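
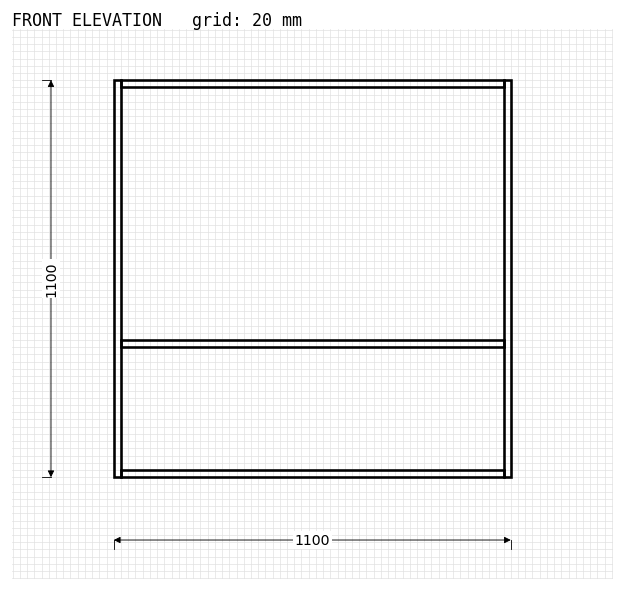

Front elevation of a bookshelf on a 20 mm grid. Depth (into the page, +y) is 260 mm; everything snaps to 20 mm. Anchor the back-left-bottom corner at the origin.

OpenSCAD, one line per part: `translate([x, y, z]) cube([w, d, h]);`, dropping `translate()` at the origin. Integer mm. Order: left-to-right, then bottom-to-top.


cube([20, 260, 1100]);
translate([20, 0, 0]) cube([1060, 260, 20]);
translate([20, 0, 360]) cube([1060, 260, 20]);
translate([20, 0, 1080]) cube([1060, 260, 20]);
translate([1080, 0, 0]) cube([20, 260, 1100]);


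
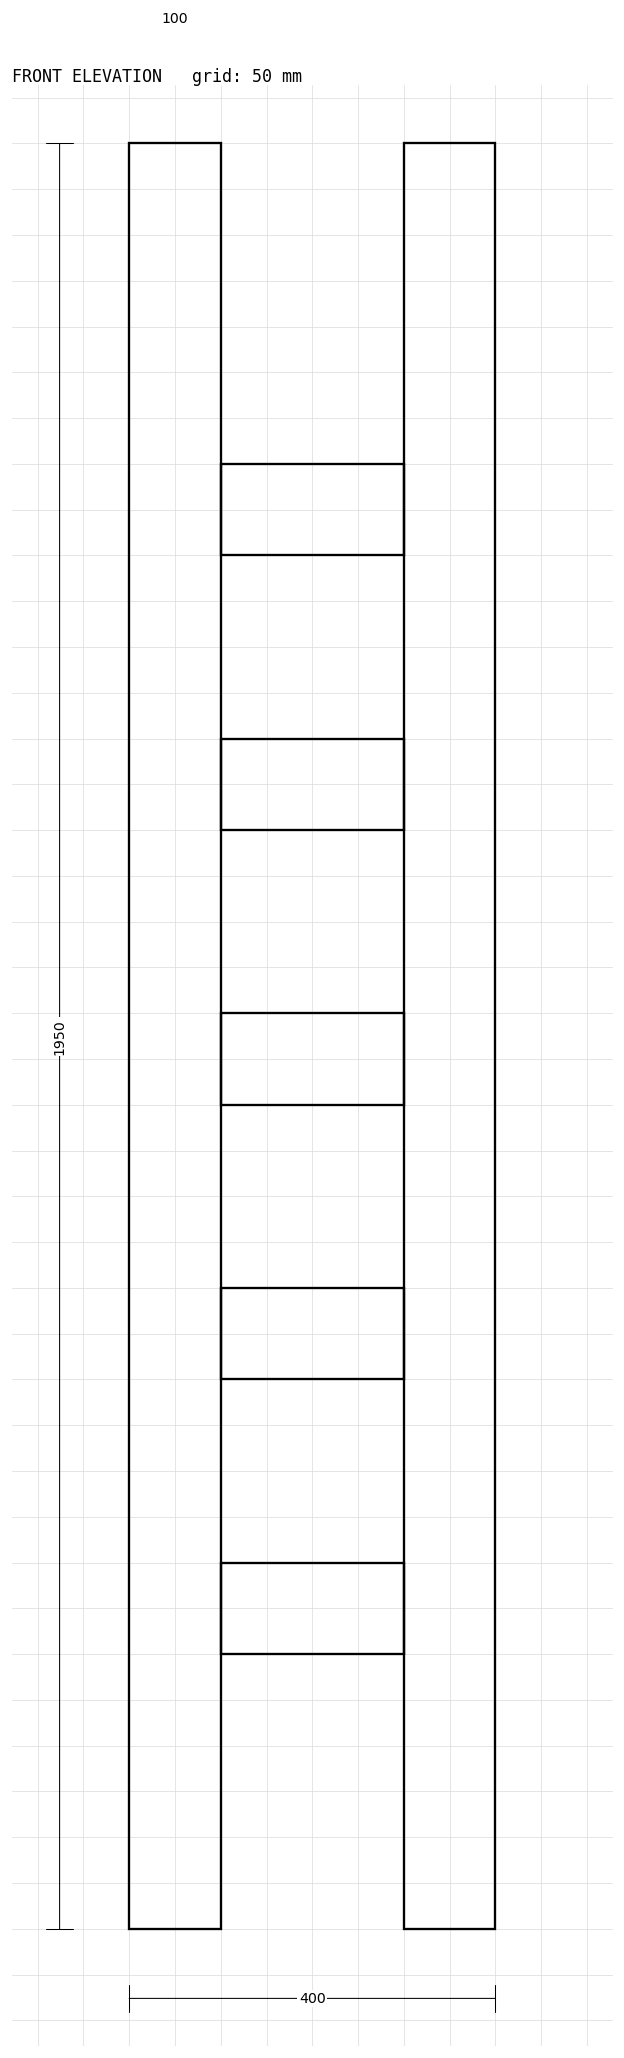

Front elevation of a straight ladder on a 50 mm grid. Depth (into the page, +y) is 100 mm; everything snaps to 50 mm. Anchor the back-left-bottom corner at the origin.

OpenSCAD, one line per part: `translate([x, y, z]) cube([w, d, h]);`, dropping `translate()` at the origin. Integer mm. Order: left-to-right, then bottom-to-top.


cube([100, 100, 1950]);
translate([100, 0, 300]) cube([200, 100, 100]);
translate([100, 0, 600]) cube([200, 100, 100]);
translate([100, 0, 900]) cube([200, 100, 100]);
translate([100, 0, 1200]) cube([200, 100, 100]);
translate([100, 0, 1500]) cube([200, 100, 100]);
translate([300, 0, 0]) cube([100, 100, 1950]);


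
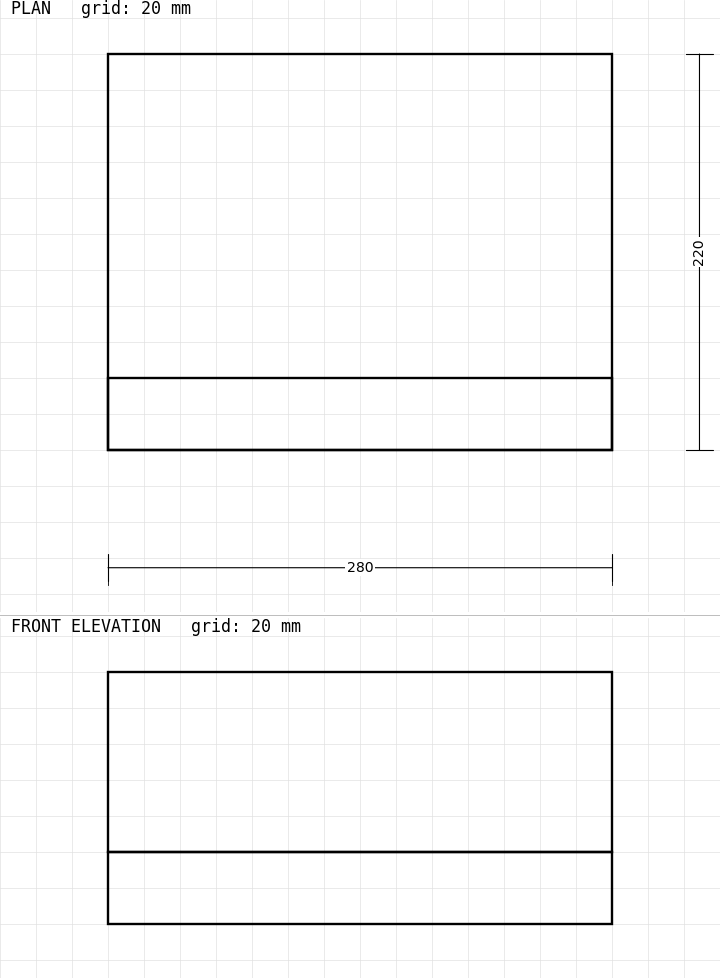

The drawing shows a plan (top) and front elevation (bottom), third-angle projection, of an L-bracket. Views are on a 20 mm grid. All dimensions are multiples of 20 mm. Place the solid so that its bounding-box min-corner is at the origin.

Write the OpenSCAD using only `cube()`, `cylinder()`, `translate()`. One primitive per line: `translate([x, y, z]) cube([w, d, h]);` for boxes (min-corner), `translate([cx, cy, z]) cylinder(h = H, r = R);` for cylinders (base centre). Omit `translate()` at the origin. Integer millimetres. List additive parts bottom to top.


cube([280, 220, 40]);
translate([0, 0, 40]) cube([280, 40, 100]);


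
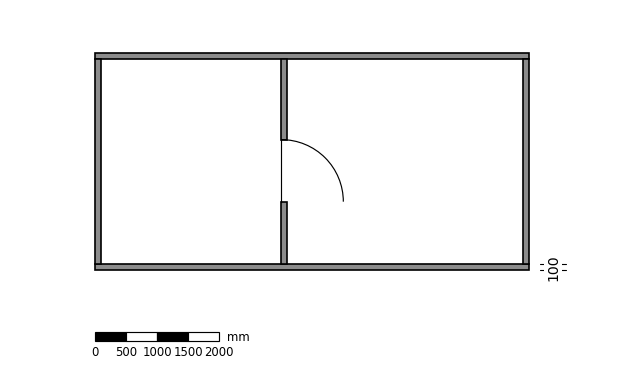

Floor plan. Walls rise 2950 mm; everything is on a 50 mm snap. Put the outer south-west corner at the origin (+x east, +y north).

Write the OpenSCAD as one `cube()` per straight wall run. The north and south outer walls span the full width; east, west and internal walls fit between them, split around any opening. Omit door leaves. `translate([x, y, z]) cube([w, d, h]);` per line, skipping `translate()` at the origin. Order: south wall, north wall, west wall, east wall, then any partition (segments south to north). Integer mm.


cube([7000, 100, 2950]);
translate([0, 3400, 0]) cube([7000, 100, 2950]);
translate([0, 100, 0]) cube([100, 3300, 2950]);
translate([6900, 100, 0]) cube([100, 3300, 2950]);
translate([3000, 100, 0]) cube([100, 1000, 2950]);
translate([3000, 2100, 0]) cube([100, 1300, 2950]);


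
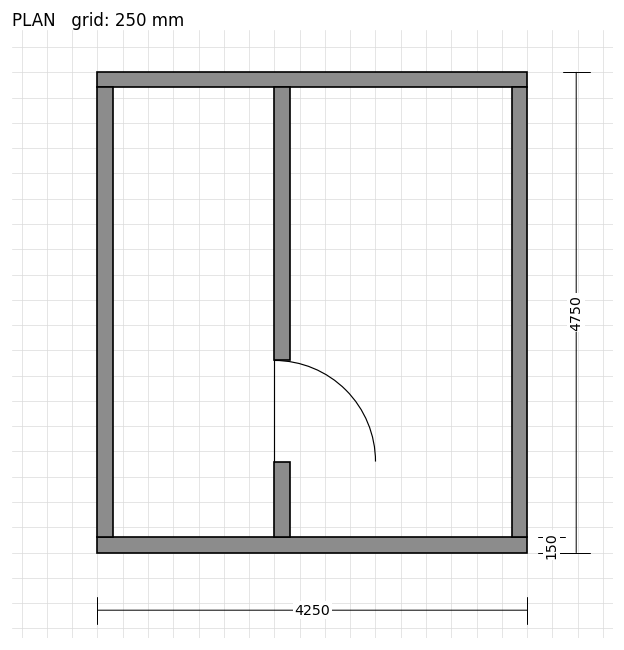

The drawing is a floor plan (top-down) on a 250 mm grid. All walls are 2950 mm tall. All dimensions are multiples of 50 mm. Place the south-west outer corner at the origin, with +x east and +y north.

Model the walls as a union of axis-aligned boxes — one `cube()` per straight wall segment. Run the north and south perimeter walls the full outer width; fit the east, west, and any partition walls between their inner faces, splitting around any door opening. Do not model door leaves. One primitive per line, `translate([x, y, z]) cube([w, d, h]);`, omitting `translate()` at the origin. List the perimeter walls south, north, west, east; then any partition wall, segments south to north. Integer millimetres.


cube([4250, 150, 2950]);
translate([0, 4600, 0]) cube([4250, 150, 2950]);
translate([0, 150, 0]) cube([150, 4450, 2950]);
translate([4100, 150, 0]) cube([150, 4450, 2950]);
translate([1750, 150, 0]) cube([150, 750, 2950]);
translate([1750, 1900, 0]) cube([150, 2700, 2950]);


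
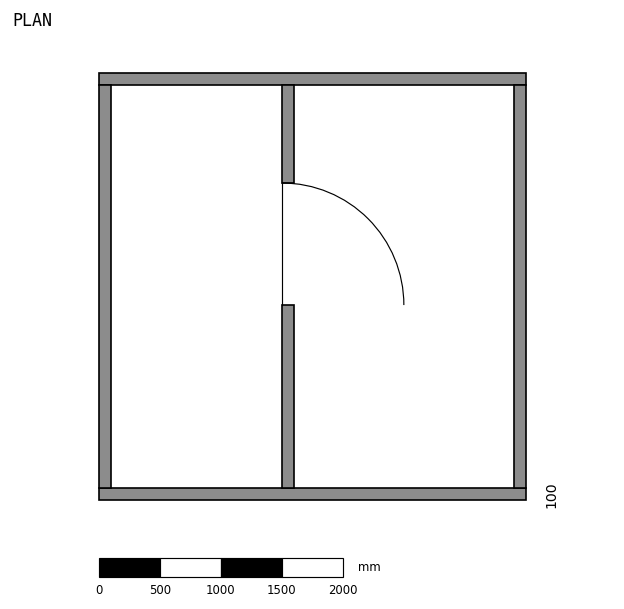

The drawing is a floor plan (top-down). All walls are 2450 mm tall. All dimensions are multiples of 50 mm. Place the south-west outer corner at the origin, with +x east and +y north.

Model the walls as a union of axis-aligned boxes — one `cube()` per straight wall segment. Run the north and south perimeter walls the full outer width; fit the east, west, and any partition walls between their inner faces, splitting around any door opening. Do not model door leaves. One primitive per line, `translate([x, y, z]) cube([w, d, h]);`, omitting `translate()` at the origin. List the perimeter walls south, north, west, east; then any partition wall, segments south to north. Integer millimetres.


cube([3500, 100, 2450]);
translate([0, 3400, 0]) cube([3500, 100, 2450]);
translate([0, 100, 0]) cube([100, 3300, 2450]);
translate([3400, 100, 0]) cube([100, 3300, 2450]);
translate([1500, 100, 0]) cube([100, 1500, 2450]);
translate([1500, 2600, 0]) cube([100, 800, 2450]);


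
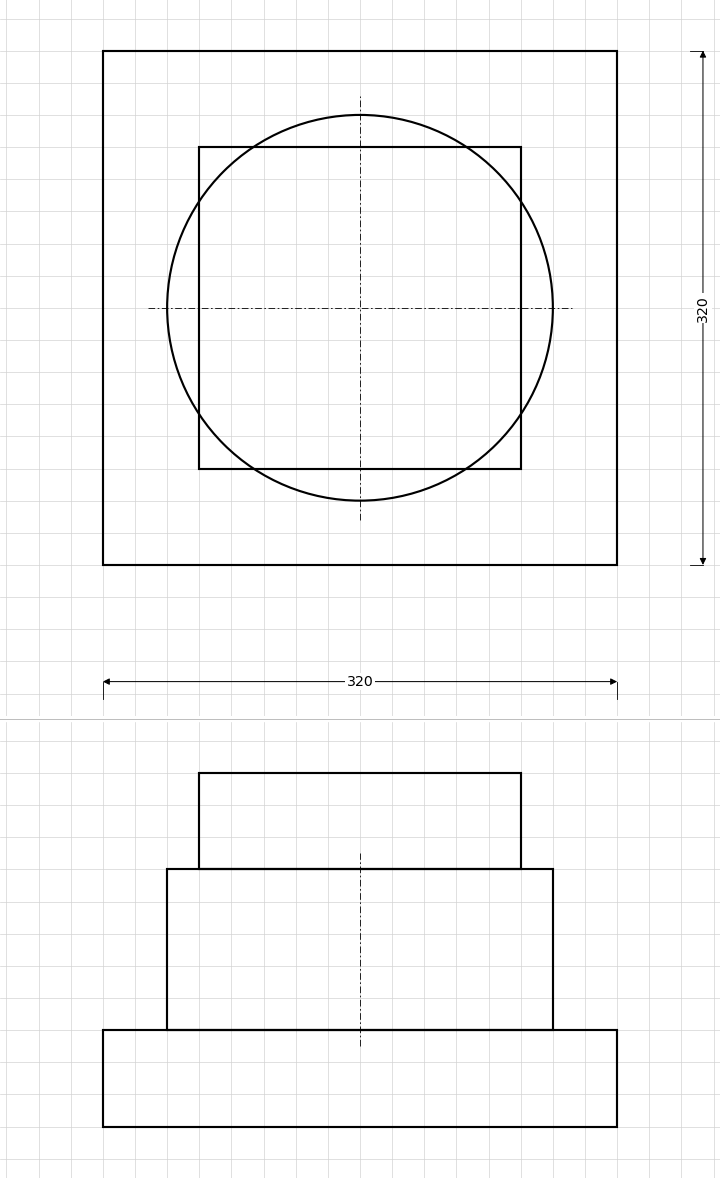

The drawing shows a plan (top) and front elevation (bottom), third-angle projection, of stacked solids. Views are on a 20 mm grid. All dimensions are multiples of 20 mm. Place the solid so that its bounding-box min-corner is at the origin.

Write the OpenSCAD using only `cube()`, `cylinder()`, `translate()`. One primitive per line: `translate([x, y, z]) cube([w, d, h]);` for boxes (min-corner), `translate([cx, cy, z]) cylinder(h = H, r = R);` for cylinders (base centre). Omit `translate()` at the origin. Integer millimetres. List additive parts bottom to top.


cube([320, 320, 60]);
translate([160, 160, 60]) cylinder(h = 100, r = 120);
translate([60, 60, 160]) cube([200, 200, 60]);


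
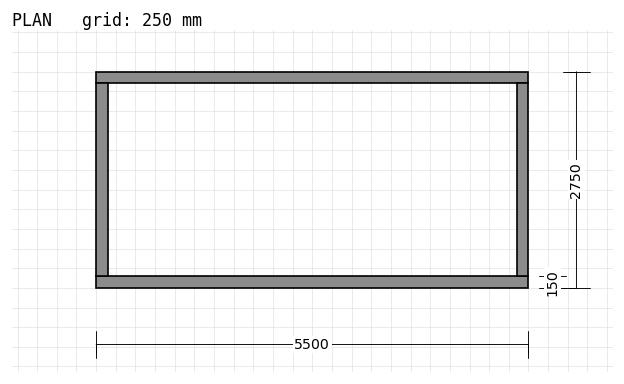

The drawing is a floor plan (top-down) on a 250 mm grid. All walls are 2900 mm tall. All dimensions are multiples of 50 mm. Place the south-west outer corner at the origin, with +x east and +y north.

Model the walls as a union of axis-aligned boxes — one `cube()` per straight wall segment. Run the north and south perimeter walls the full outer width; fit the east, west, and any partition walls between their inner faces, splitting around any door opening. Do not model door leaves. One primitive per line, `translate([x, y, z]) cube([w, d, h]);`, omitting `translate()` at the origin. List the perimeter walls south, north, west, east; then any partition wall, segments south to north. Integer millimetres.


cube([5500, 150, 2900]);
translate([0, 2600, 0]) cube([5500, 150, 2900]);
translate([0, 150, 0]) cube([150, 2450, 2900]);
translate([5350, 150, 0]) cube([150, 2450, 2900]);


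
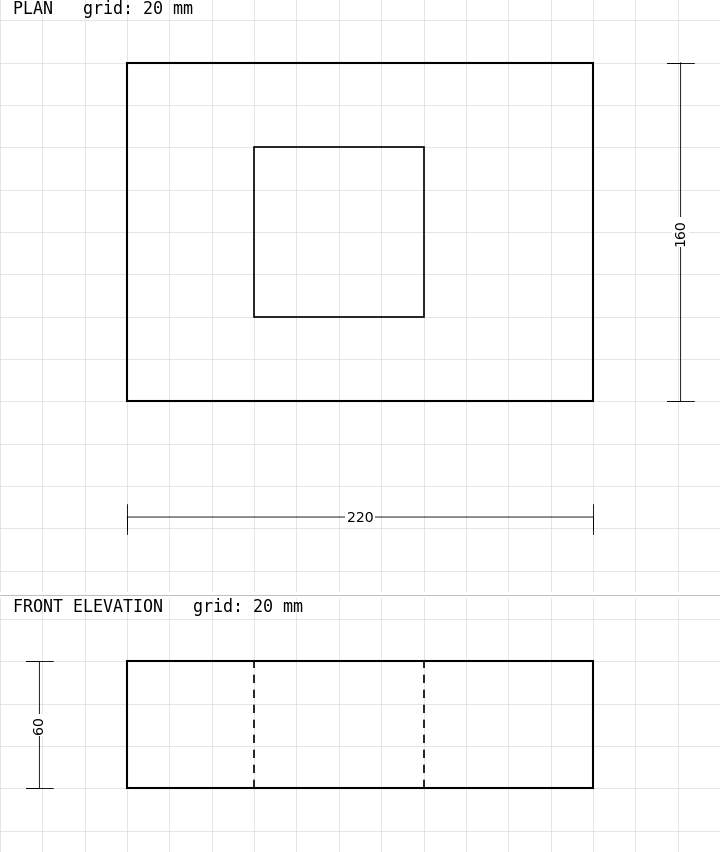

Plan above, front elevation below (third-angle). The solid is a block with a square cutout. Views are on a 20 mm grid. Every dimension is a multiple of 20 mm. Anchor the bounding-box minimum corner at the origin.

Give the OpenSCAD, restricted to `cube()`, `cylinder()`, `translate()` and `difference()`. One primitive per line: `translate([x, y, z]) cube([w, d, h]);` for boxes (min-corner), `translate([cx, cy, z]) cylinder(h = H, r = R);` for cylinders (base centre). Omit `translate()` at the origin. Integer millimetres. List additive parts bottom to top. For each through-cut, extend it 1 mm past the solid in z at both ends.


difference() {
  cube([220, 160, 60]);
  translate([60, 40, -1]) cube([80, 80, 62]);
}


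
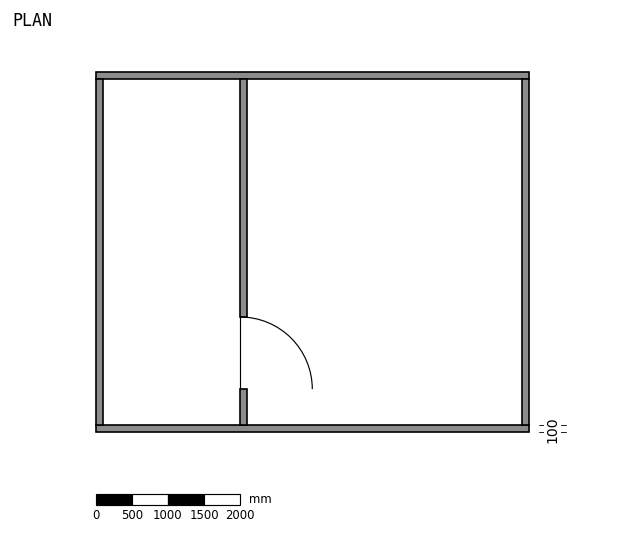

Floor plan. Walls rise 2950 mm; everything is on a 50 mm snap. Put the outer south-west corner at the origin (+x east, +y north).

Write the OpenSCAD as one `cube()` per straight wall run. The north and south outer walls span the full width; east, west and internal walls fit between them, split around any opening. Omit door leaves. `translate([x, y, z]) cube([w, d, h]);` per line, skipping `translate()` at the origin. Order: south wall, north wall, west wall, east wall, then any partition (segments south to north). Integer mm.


cube([6000, 100, 2950]);
translate([0, 4900, 0]) cube([6000, 100, 2950]);
translate([0, 100, 0]) cube([100, 4800, 2950]);
translate([5900, 100, 0]) cube([100, 4800, 2950]);
translate([2000, 100, 0]) cube([100, 500, 2950]);
translate([2000, 1600, 0]) cube([100, 3300, 2950]);


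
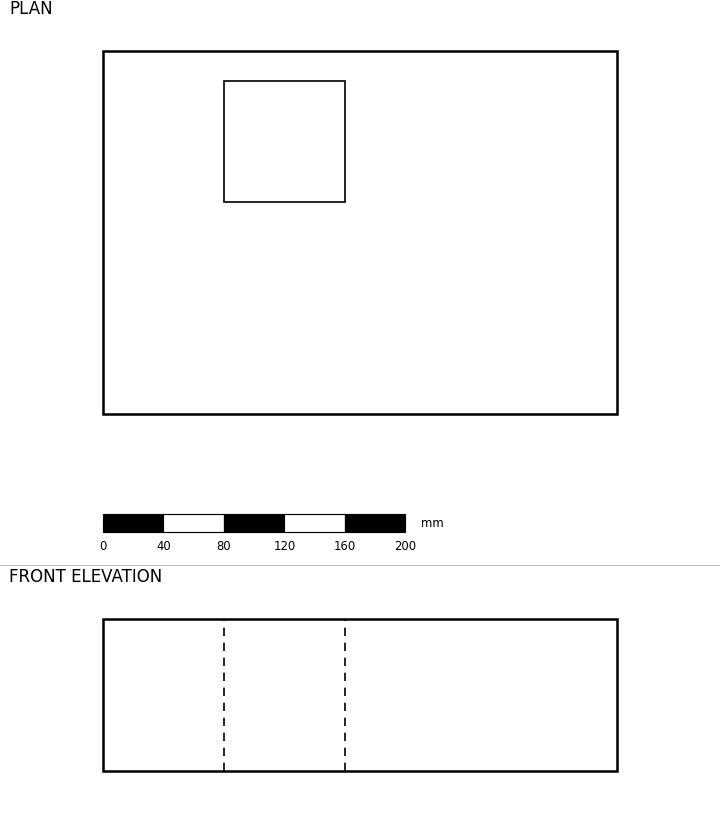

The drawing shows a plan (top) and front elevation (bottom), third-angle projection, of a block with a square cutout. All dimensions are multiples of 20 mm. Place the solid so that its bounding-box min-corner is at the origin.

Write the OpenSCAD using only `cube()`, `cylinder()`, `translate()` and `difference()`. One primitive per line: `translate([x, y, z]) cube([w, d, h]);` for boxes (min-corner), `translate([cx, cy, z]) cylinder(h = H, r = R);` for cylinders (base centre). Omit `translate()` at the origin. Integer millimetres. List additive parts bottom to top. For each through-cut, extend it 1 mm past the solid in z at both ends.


difference() {
  cube([340, 240, 100]);
  translate([80, 140, -1]) cube([80, 80, 102]);
}


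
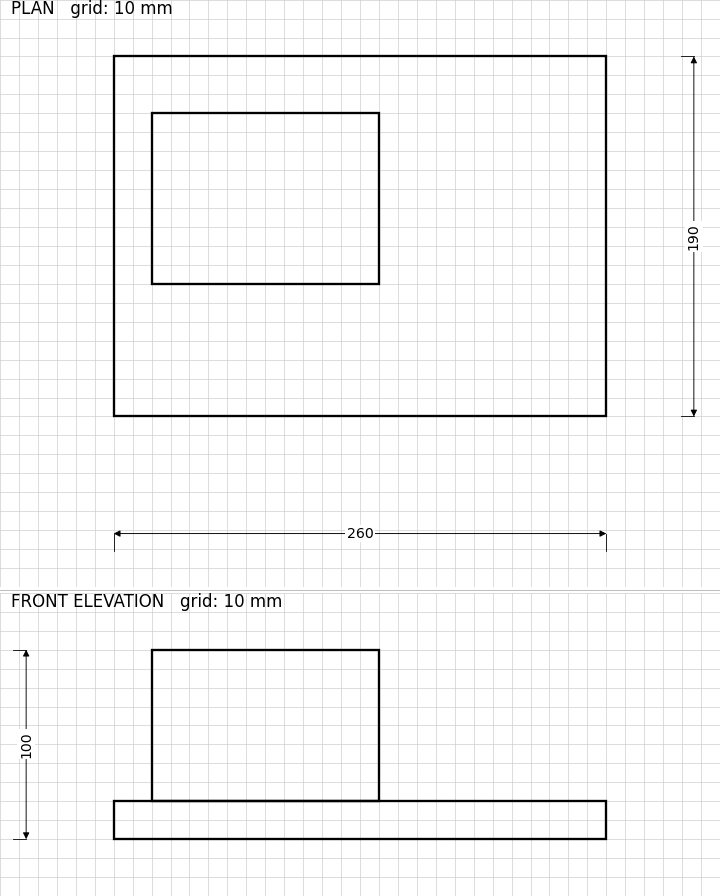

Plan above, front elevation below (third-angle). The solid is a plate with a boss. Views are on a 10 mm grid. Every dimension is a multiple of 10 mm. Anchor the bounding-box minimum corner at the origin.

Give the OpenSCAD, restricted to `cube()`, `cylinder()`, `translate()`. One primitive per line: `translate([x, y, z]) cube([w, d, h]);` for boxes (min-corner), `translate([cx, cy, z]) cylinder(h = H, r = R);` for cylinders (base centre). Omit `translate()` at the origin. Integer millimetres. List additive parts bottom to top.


cube([260, 190, 20]);
translate([20, 70, 20]) cube([120, 90, 80]);


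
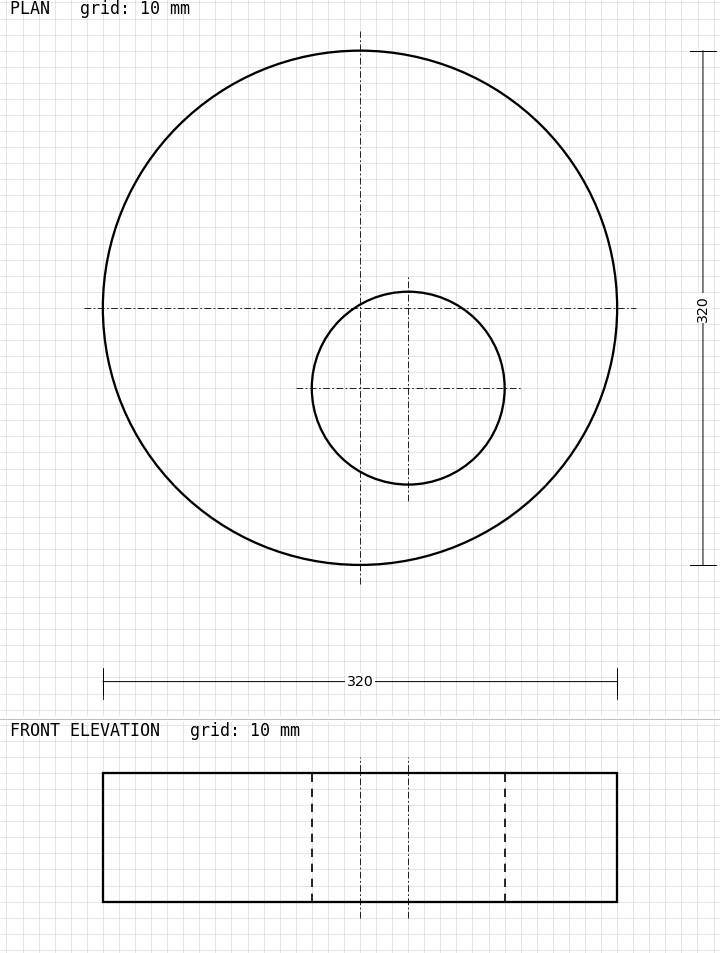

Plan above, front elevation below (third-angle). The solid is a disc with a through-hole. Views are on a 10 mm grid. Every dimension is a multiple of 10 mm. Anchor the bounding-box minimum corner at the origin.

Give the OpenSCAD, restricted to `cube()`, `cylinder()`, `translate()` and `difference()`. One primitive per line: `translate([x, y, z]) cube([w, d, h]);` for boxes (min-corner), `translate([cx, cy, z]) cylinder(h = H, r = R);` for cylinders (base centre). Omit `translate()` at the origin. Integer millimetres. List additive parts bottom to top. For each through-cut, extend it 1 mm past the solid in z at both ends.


difference() {
  translate([160, 160, 0]) cylinder(h = 80, r = 160);
  translate([190, 110, -1]) cylinder(h = 82, r = 60);
}


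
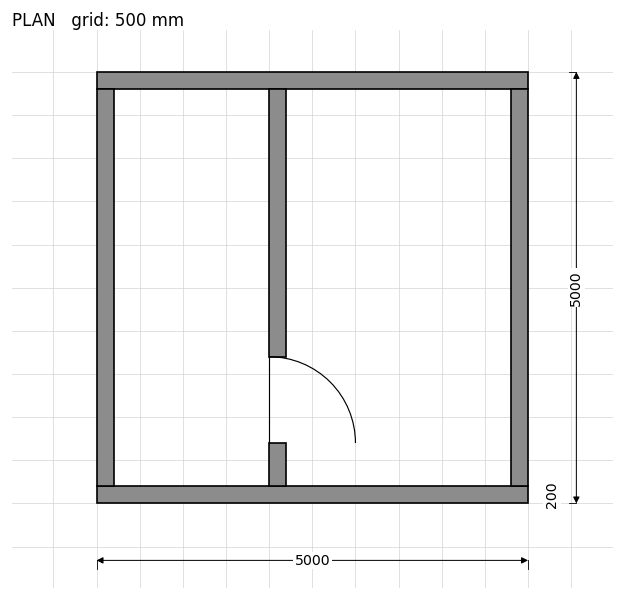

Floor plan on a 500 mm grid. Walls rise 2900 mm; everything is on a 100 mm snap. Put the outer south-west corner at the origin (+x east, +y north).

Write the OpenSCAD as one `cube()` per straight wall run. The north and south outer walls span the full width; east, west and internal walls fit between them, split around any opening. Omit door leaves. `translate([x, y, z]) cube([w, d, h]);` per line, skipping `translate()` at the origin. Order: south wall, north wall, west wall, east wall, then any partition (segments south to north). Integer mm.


cube([5000, 200, 2900]);
translate([0, 4800, 0]) cube([5000, 200, 2900]);
translate([0, 200, 0]) cube([200, 4600, 2900]);
translate([4800, 200, 0]) cube([200, 4600, 2900]);
translate([2000, 200, 0]) cube([200, 500, 2900]);
translate([2000, 1700, 0]) cube([200, 3100, 2900]);


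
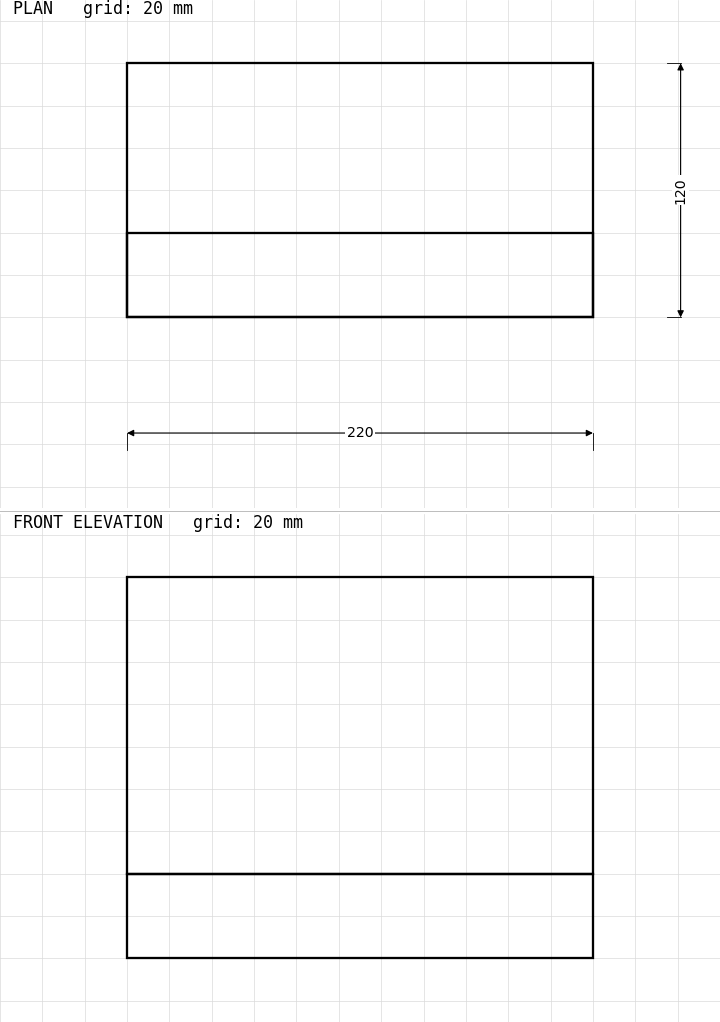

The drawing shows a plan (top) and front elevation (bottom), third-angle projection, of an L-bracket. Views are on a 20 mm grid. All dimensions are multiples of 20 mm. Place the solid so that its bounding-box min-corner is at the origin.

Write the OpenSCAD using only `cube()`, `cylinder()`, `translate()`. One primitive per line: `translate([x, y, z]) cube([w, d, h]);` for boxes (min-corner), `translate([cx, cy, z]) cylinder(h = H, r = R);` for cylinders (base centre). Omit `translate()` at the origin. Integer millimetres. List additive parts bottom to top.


cube([220, 120, 40]);
translate([0, 0, 40]) cube([220, 40, 140]);


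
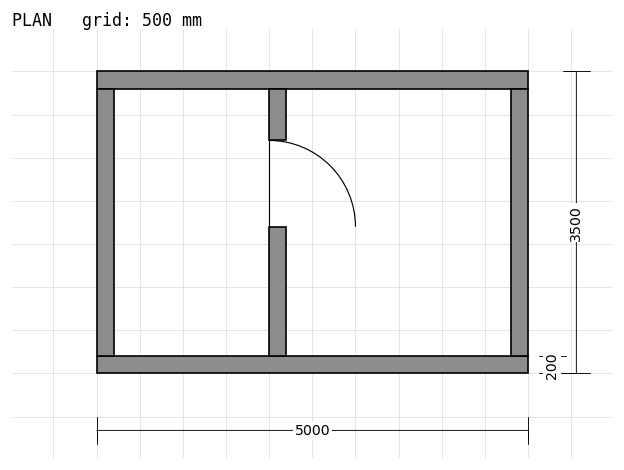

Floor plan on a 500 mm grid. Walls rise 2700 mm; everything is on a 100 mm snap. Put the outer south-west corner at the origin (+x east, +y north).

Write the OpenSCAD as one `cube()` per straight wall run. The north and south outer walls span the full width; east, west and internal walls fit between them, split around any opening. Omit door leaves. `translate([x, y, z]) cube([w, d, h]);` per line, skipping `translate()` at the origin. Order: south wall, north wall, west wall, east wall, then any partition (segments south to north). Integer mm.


cube([5000, 200, 2700]);
translate([0, 3300, 0]) cube([5000, 200, 2700]);
translate([0, 200, 0]) cube([200, 3100, 2700]);
translate([4800, 200, 0]) cube([200, 3100, 2700]);
translate([2000, 200, 0]) cube([200, 1500, 2700]);
translate([2000, 2700, 0]) cube([200, 600, 2700]);


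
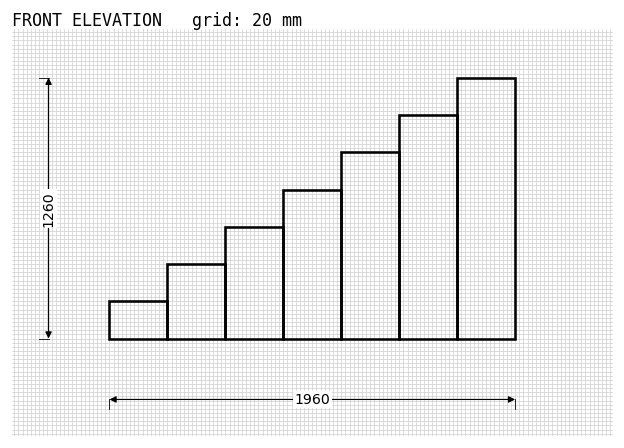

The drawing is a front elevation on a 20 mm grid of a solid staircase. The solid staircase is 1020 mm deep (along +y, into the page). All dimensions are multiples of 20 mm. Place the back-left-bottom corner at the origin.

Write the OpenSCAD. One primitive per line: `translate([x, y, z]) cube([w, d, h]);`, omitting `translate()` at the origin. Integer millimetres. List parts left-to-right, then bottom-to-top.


cube([280, 1020, 180]);
translate([280, 0, 0]) cube([280, 1020, 360]);
translate([560, 0, 0]) cube([280, 1020, 540]);
translate([840, 0, 0]) cube([280, 1020, 720]);
translate([1120, 0, 0]) cube([280, 1020, 900]);
translate([1400, 0, 0]) cube([280, 1020, 1080]);
translate([1680, 0, 0]) cube([280, 1020, 1260]);


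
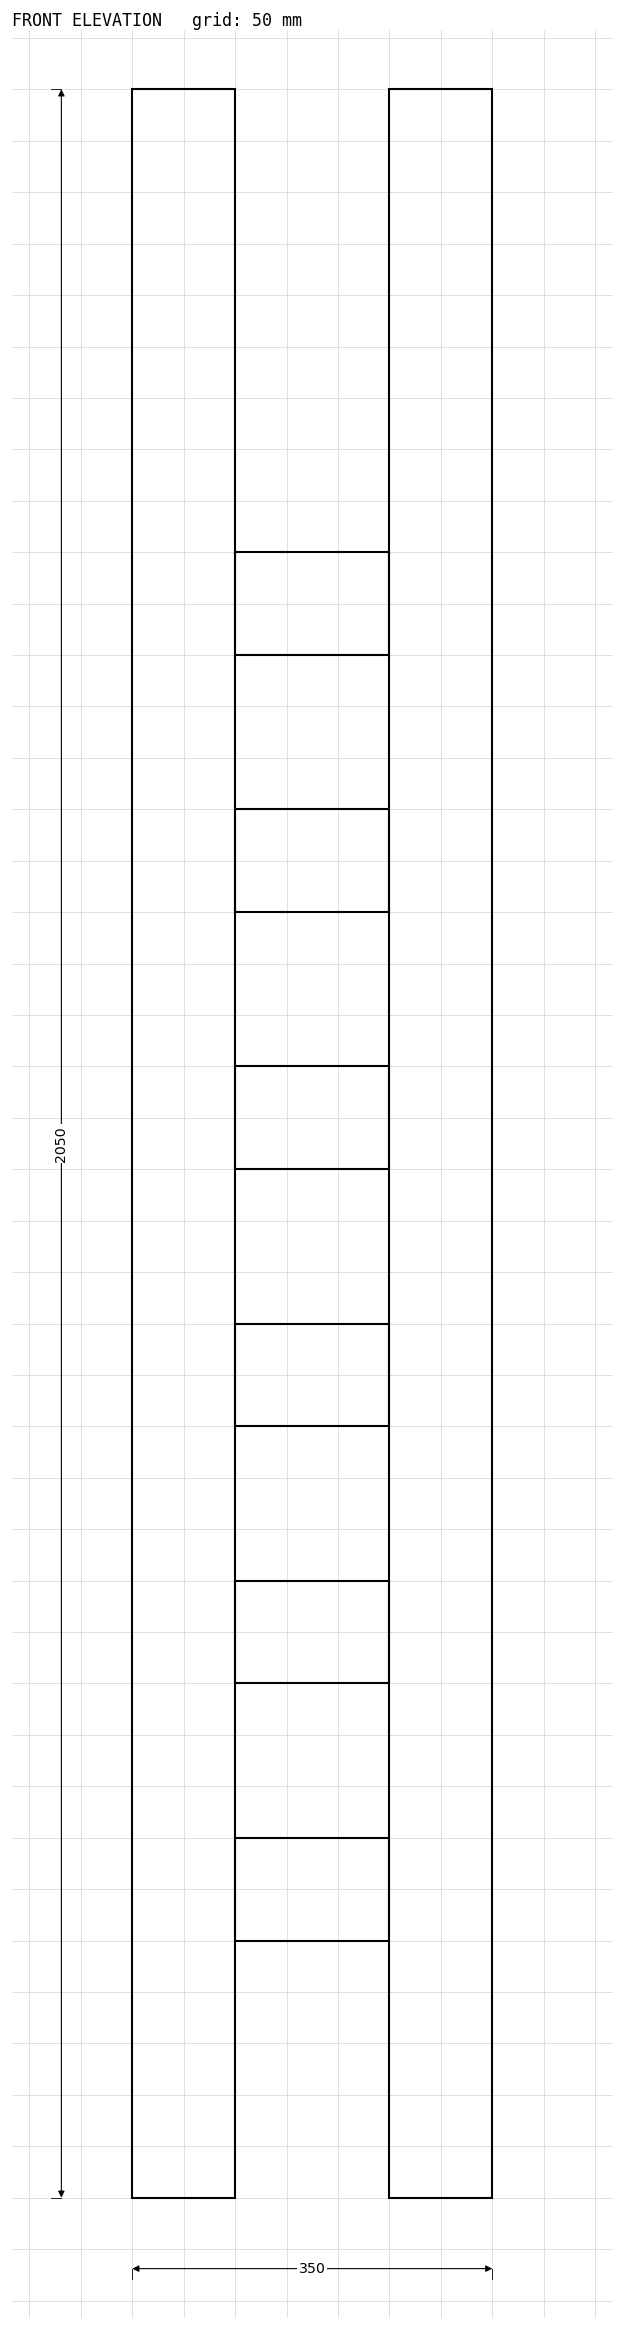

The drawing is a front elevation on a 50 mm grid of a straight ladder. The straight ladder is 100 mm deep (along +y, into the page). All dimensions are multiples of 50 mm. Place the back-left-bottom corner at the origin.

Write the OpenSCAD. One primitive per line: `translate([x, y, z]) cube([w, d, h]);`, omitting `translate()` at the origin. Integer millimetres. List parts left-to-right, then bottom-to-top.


cube([100, 100, 2050]);
translate([100, 0, 250]) cube([150, 100, 100]);
translate([100, 0, 500]) cube([150, 100, 100]);
translate([100, 0, 750]) cube([150, 100, 100]);
translate([100, 0, 1000]) cube([150, 100, 100]);
translate([100, 0, 1250]) cube([150, 100, 100]);
translate([100, 0, 1500]) cube([150, 100, 100]);
translate([250, 0, 0]) cube([100, 100, 2050]);


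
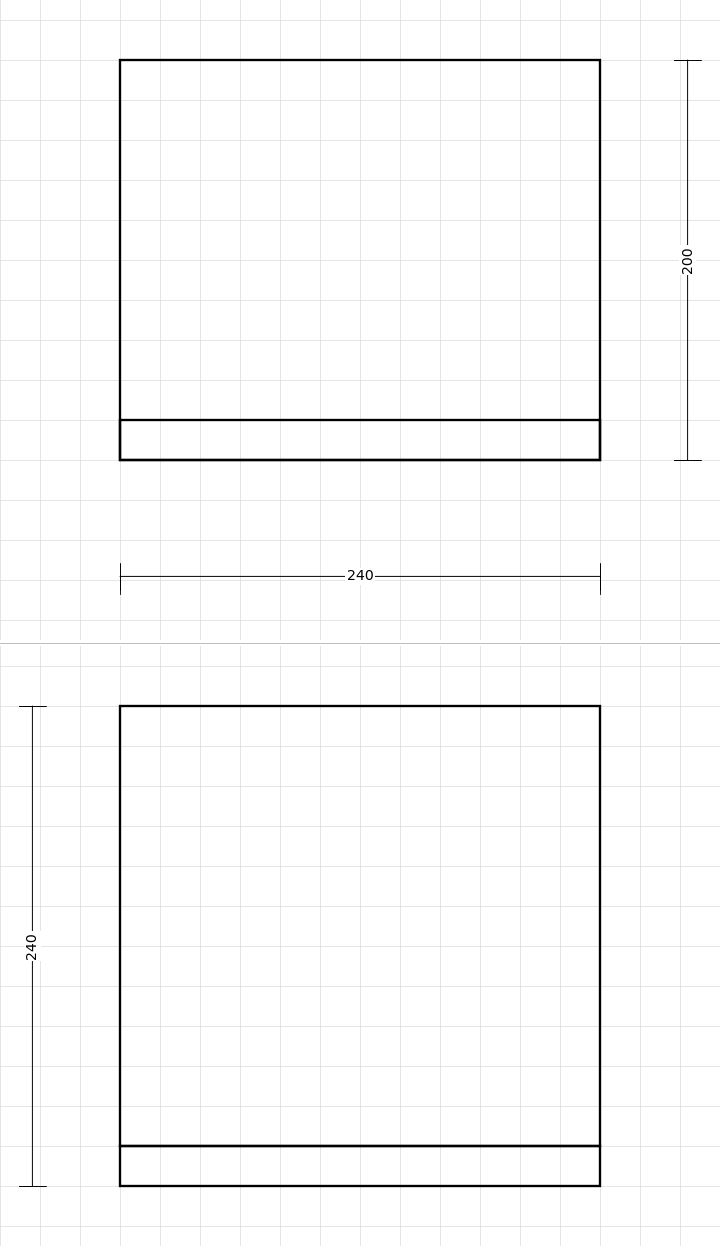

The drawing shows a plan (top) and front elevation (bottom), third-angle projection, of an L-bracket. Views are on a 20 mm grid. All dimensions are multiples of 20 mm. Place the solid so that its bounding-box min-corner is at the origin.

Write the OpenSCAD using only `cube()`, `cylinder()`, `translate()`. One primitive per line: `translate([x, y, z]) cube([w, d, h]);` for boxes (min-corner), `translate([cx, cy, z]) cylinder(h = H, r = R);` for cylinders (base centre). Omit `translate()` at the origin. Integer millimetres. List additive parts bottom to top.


cube([240, 200, 20]);
translate([0, 0, 20]) cube([240, 20, 220]);


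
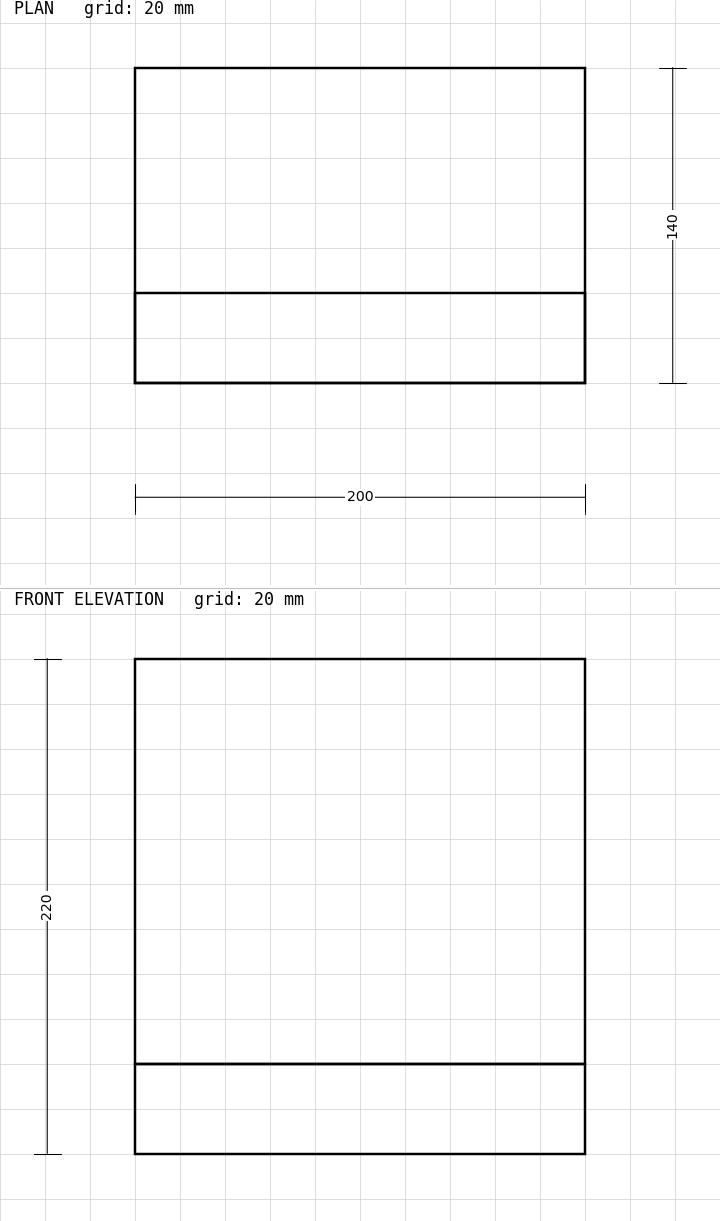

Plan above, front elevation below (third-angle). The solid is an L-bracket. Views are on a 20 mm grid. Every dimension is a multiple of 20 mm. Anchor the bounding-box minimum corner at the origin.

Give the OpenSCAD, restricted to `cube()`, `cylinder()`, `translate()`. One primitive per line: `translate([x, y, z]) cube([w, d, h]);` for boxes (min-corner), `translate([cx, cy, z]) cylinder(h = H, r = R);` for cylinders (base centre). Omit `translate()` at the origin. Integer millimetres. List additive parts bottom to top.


cube([200, 140, 40]);
translate([0, 0, 40]) cube([200, 40, 180]);


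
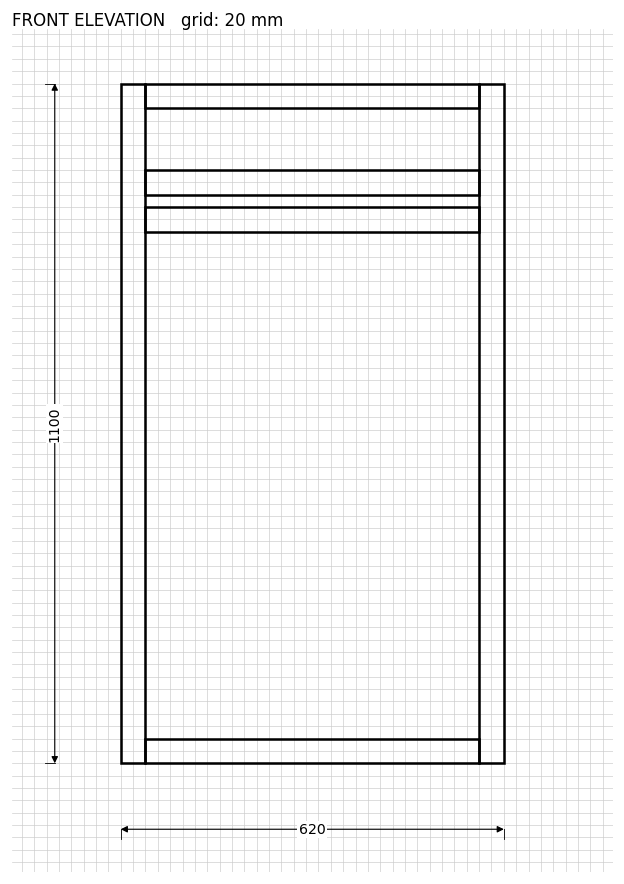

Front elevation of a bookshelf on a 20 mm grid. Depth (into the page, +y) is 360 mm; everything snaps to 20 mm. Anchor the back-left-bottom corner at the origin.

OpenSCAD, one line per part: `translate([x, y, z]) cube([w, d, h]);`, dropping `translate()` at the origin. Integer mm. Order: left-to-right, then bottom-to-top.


cube([40, 360, 1100]);
translate([40, 0, 0]) cube([540, 360, 40]);
translate([40, 0, 860]) cube([540, 360, 40]);
translate([40, 0, 920]) cube([540, 360, 40]);
translate([40, 0, 1060]) cube([540, 360, 40]);
translate([580, 0, 0]) cube([40, 360, 1100]);


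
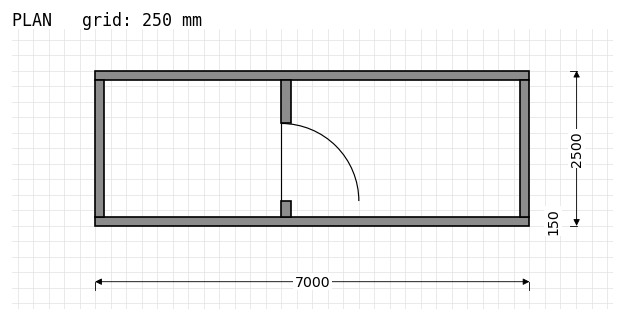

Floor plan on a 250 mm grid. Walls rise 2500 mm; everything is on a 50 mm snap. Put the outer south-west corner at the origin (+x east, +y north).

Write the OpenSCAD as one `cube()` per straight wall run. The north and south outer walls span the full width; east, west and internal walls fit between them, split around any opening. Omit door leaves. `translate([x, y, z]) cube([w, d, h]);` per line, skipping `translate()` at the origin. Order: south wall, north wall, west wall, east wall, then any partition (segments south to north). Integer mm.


cube([7000, 150, 2500]);
translate([0, 2350, 0]) cube([7000, 150, 2500]);
translate([0, 150, 0]) cube([150, 2200, 2500]);
translate([6850, 150, 0]) cube([150, 2200, 2500]);
translate([3000, 150, 0]) cube([150, 250, 2500]);
translate([3000, 1650, 0]) cube([150, 700, 2500]);


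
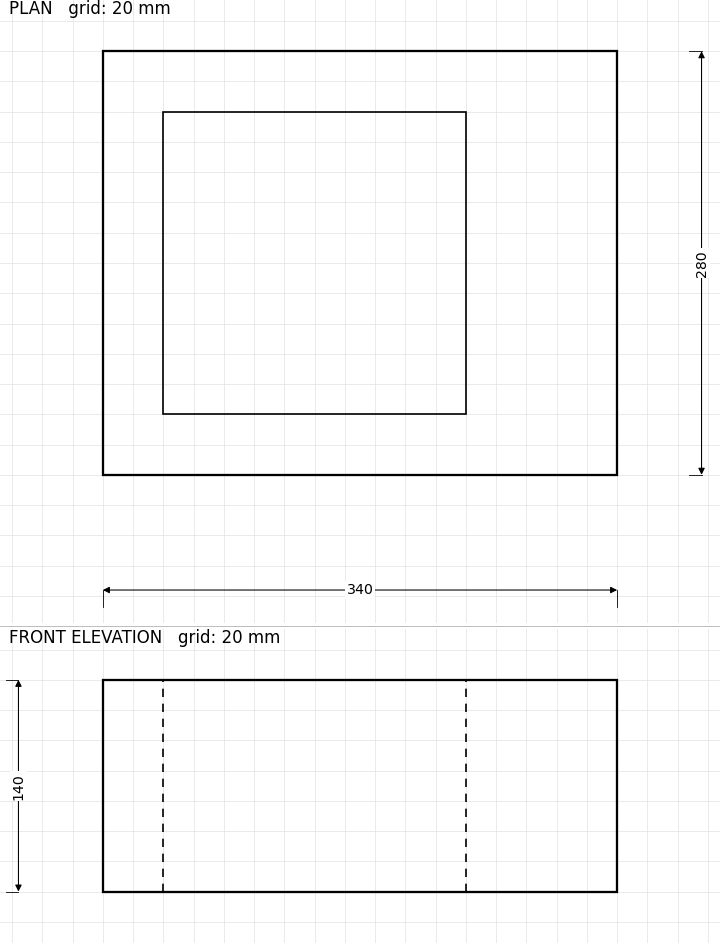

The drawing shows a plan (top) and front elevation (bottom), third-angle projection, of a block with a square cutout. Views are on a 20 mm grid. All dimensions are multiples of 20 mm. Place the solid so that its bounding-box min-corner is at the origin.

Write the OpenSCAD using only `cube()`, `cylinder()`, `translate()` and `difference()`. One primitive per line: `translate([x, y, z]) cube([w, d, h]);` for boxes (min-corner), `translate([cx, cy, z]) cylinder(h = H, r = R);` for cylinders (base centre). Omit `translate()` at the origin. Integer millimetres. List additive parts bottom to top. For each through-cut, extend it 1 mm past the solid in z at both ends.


difference() {
  cube([340, 280, 140]);
  translate([40, 40, -1]) cube([200, 200, 142]);
}


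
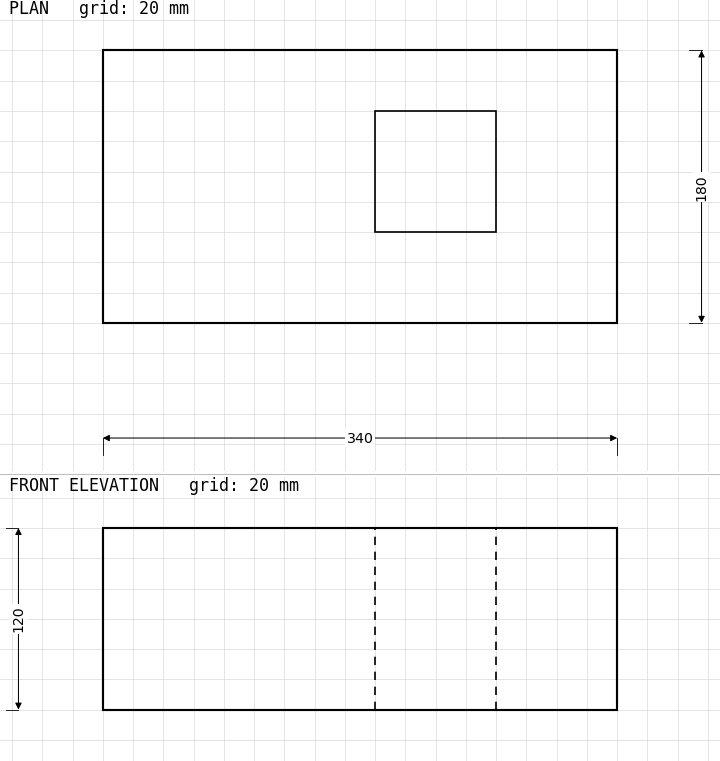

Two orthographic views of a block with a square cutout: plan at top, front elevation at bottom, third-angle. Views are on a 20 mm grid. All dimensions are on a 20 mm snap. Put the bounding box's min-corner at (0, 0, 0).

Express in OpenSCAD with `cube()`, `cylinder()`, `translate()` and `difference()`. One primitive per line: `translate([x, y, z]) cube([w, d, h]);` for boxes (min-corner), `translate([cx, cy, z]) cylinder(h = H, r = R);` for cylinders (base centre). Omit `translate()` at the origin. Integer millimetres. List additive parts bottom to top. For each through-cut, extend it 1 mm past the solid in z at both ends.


difference() {
  cube([340, 180, 120]);
  translate([180, 60, -1]) cube([80, 80, 122]);
}


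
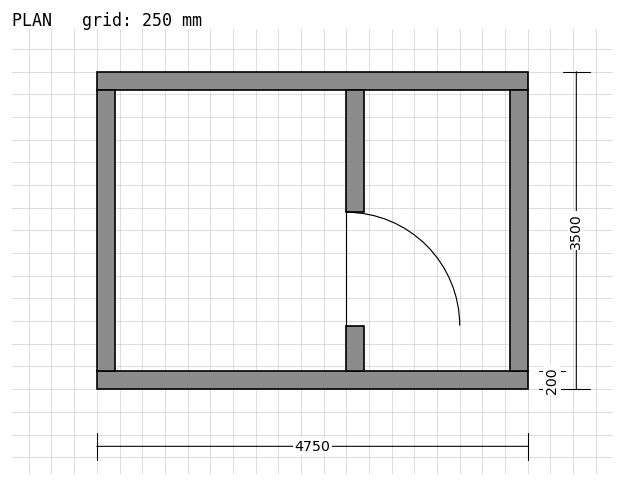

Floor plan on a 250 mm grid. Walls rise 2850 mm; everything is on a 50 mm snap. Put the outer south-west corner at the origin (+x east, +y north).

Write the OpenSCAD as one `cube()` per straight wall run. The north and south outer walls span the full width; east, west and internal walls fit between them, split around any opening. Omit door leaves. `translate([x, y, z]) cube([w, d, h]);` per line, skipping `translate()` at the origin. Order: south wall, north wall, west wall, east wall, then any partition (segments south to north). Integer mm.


cube([4750, 200, 2850]);
translate([0, 3300, 0]) cube([4750, 200, 2850]);
translate([0, 200, 0]) cube([200, 3100, 2850]);
translate([4550, 200, 0]) cube([200, 3100, 2850]);
translate([2750, 200, 0]) cube([200, 500, 2850]);
translate([2750, 1950, 0]) cube([200, 1350, 2850]);


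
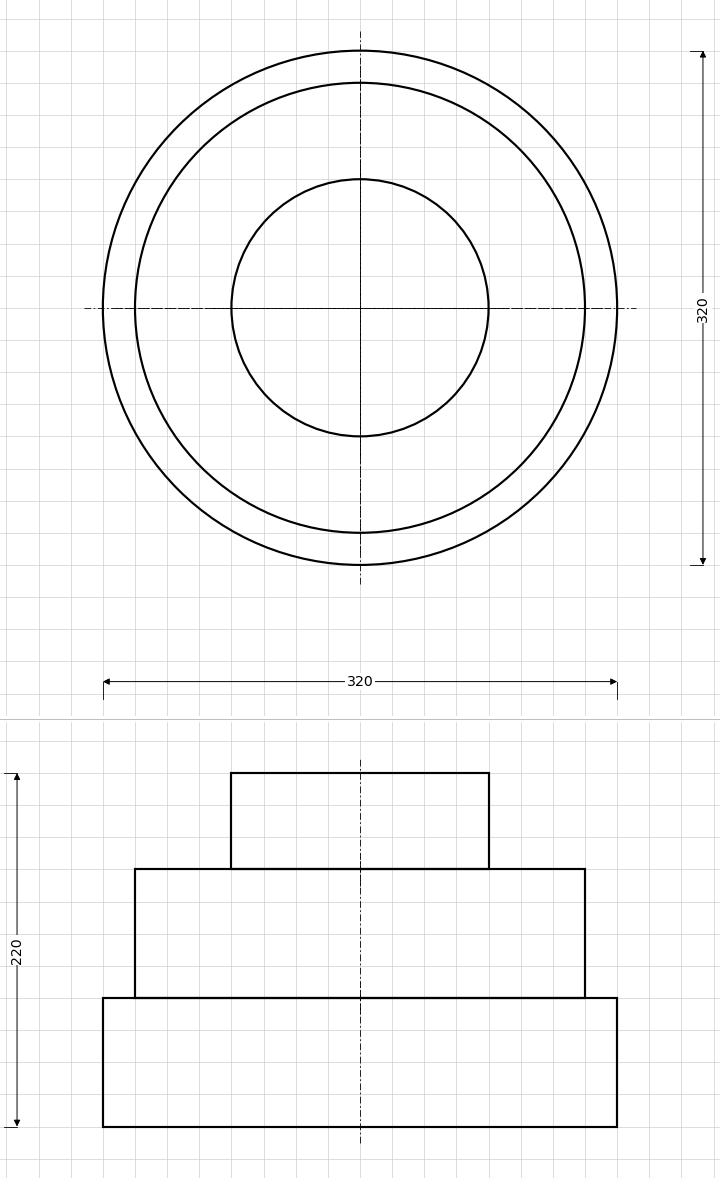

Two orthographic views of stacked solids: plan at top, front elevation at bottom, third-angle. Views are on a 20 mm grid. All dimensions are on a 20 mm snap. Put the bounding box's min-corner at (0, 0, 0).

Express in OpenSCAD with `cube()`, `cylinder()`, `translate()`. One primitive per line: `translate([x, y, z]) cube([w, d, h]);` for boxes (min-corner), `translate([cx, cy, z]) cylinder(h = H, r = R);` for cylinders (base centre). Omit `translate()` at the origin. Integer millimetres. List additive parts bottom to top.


translate([160, 160, 0]) cylinder(h = 80, r = 160);
translate([160, 160, 80]) cylinder(h = 80, r = 140);
translate([160, 160, 160]) cylinder(h = 60, r = 80);


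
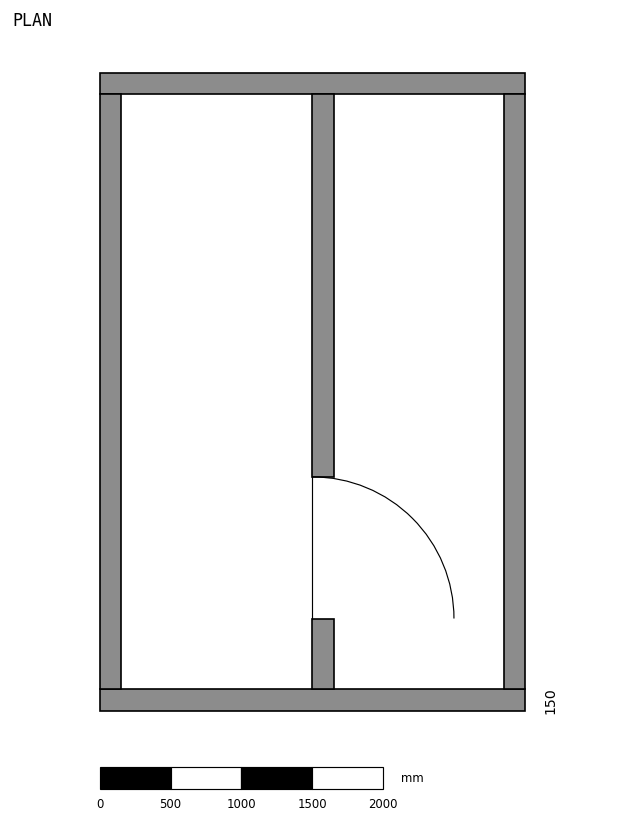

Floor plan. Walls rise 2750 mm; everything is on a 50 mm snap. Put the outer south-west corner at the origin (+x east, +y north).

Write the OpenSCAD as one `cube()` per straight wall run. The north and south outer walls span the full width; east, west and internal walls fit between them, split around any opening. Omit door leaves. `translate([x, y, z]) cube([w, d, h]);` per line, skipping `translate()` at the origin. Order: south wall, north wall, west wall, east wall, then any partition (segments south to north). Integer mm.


cube([3000, 150, 2750]);
translate([0, 4350, 0]) cube([3000, 150, 2750]);
translate([0, 150, 0]) cube([150, 4200, 2750]);
translate([2850, 150, 0]) cube([150, 4200, 2750]);
translate([1500, 150, 0]) cube([150, 500, 2750]);
translate([1500, 1650, 0]) cube([150, 2700, 2750]);


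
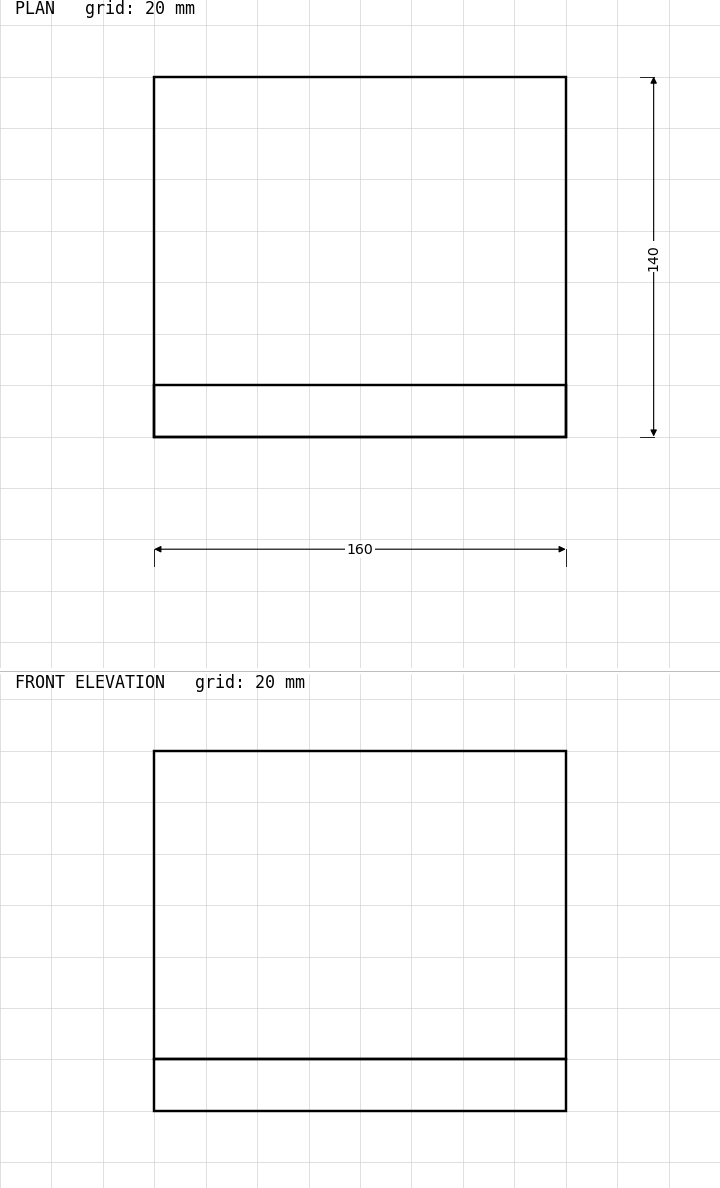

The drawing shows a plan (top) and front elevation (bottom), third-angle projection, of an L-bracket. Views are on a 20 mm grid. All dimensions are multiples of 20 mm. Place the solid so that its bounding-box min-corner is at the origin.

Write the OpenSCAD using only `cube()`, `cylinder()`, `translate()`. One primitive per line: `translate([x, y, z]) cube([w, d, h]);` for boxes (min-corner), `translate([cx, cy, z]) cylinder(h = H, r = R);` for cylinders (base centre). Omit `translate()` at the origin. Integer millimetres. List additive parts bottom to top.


cube([160, 140, 20]);
translate([0, 0, 20]) cube([160, 20, 120]);


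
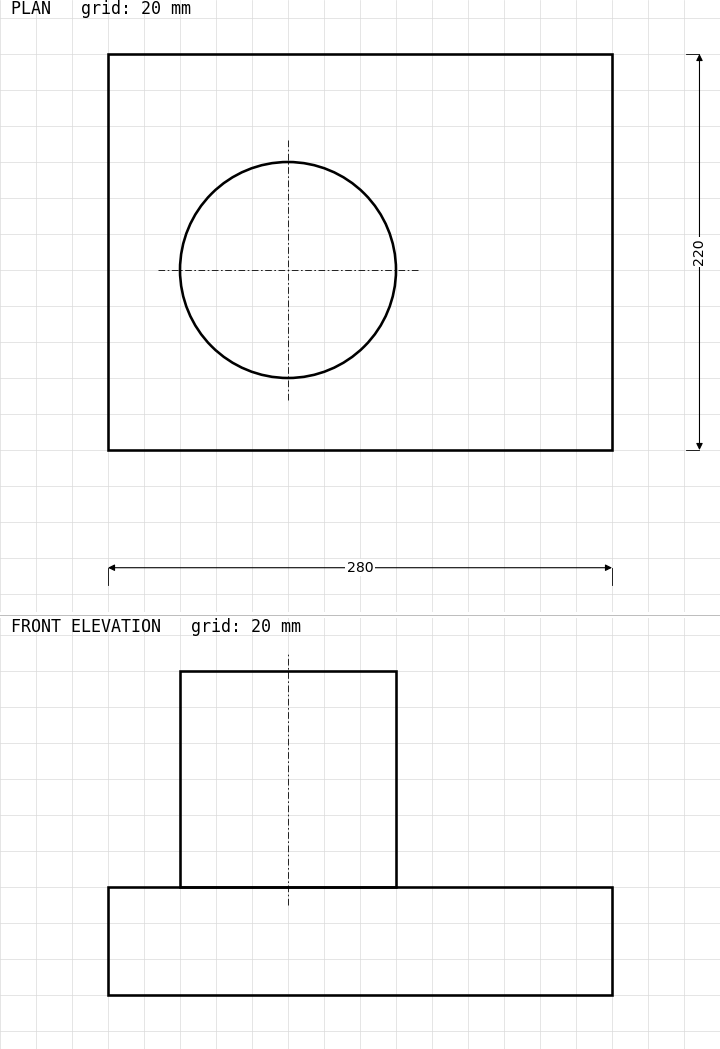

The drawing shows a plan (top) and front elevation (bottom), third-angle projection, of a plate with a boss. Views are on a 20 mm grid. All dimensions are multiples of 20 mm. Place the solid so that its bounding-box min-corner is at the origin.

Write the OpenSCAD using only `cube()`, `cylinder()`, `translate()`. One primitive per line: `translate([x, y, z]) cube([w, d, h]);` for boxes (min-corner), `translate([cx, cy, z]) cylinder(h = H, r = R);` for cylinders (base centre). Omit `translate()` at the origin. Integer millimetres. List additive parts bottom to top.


cube([280, 220, 60]);
translate([100, 100, 60]) cylinder(h = 120, r = 60);


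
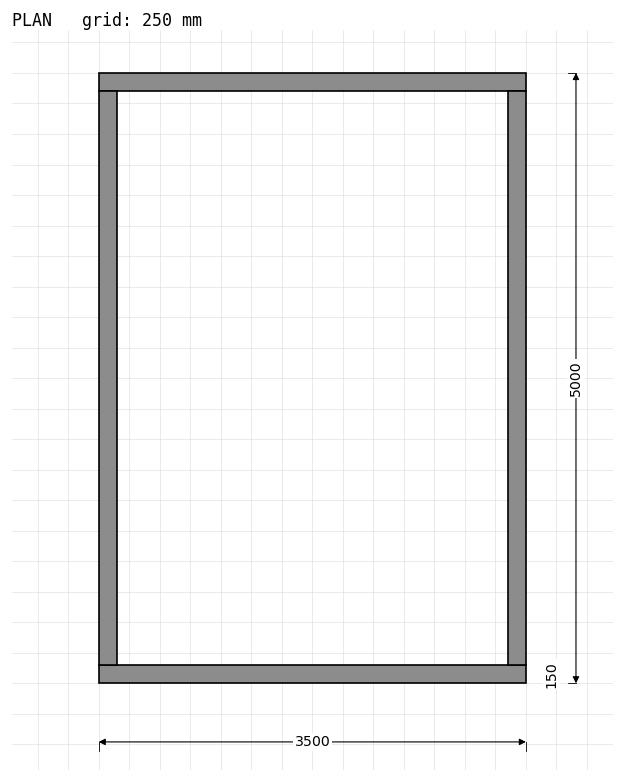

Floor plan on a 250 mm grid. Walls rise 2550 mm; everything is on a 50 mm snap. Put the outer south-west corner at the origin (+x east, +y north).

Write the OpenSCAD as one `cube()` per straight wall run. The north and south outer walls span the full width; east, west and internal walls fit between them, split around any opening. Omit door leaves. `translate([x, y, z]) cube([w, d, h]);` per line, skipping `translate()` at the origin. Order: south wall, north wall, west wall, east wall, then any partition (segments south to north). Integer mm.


cube([3500, 150, 2550]);
translate([0, 4850, 0]) cube([3500, 150, 2550]);
translate([0, 150, 0]) cube([150, 4700, 2550]);
translate([3350, 150, 0]) cube([150, 4700, 2550]);


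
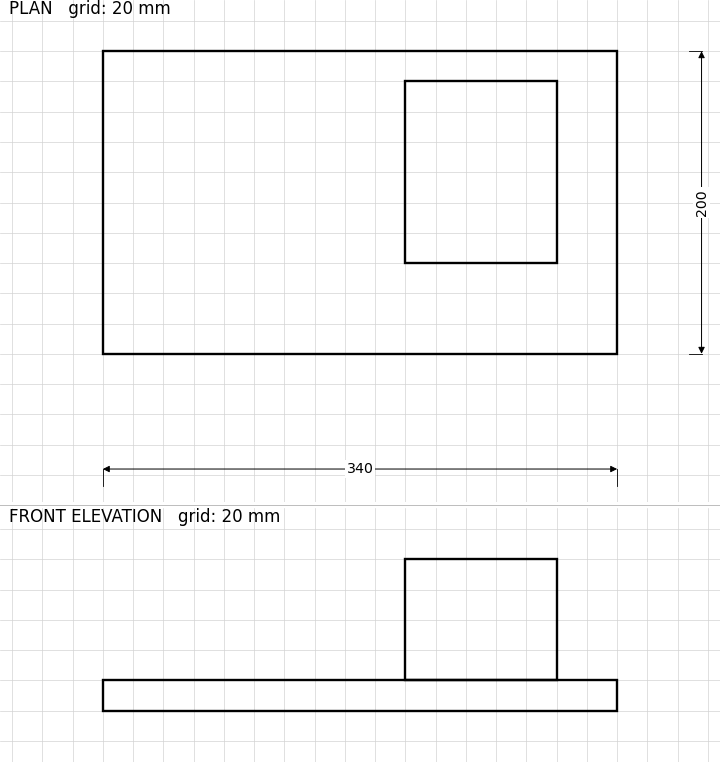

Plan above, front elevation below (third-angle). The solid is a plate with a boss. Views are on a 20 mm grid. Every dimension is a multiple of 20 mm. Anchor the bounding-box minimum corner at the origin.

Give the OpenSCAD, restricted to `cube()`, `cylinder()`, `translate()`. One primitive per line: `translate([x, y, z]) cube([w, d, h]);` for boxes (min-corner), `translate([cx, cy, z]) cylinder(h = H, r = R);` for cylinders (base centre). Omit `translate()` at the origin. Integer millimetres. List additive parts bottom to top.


cube([340, 200, 20]);
translate([200, 60, 20]) cube([100, 120, 80]);


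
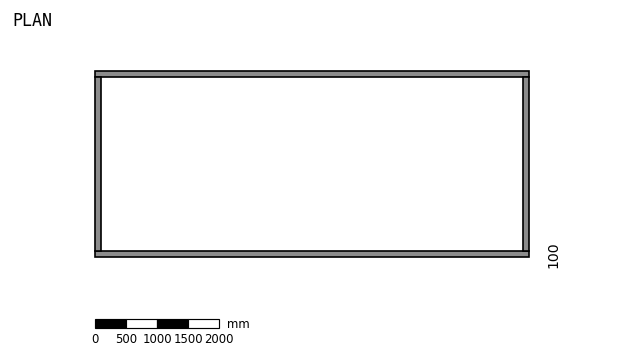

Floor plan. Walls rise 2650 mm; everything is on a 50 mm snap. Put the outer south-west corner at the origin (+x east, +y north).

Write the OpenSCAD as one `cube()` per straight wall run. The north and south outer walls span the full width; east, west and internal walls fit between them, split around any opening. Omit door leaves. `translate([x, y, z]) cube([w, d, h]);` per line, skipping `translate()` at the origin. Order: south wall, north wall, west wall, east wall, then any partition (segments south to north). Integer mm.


cube([7000, 100, 2650]);
translate([0, 2900, 0]) cube([7000, 100, 2650]);
translate([0, 100, 0]) cube([100, 2800, 2650]);
translate([6900, 100, 0]) cube([100, 2800, 2650]);


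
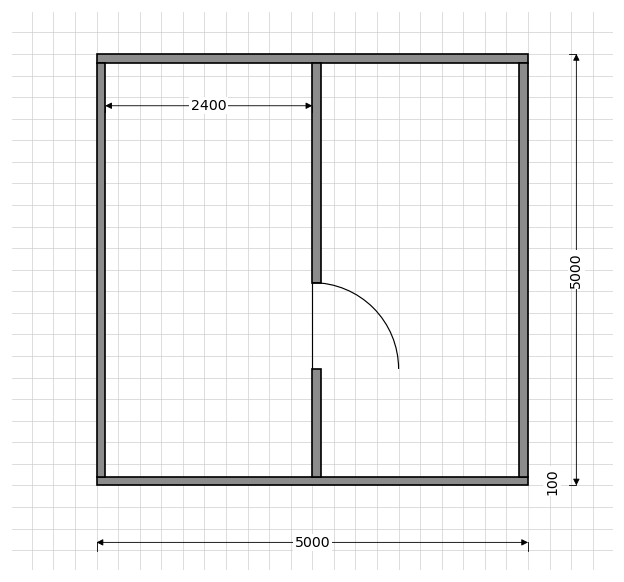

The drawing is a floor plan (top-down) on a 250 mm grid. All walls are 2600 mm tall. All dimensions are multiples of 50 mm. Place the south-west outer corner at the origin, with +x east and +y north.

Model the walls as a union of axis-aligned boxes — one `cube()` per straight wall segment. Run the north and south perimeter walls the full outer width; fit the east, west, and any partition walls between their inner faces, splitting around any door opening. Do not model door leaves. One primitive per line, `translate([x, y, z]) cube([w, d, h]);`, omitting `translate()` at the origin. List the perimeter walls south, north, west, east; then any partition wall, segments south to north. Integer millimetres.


cube([5000, 100, 2600]);
translate([0, 4900, 0]) cube([5000, 100, 2600]);
translate([0, 100, 0]) cube([100, 4800, 2600]);
translate([4900, 100, 0]) cube([100, 4800, 2600]);
translate([2500, 100, 0]) cube([100, 1250, 2600]);
translate([2500, 2350, 0]) cube([100, 2550, 2600]);


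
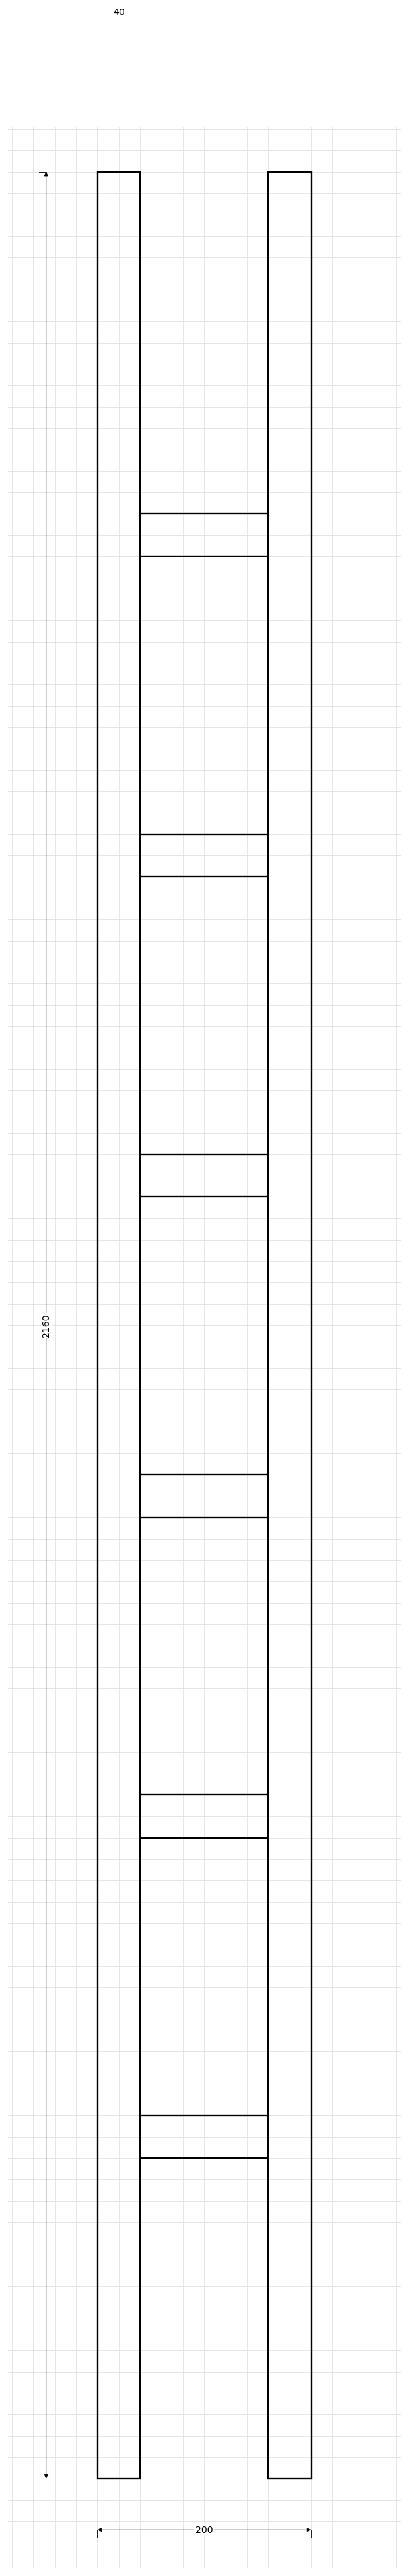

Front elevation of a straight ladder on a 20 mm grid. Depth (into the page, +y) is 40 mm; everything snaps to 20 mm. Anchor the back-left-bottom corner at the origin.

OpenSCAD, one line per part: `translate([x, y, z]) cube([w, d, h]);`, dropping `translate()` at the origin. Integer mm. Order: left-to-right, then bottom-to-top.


cube([40, 40, 2160]);
translate([40, 0, 300]) cube([120, 40, 40]);
translate([40, 0, 600]) cube([120, 40, 40]);
translate([40, 0, 900]) cube([120, 40, 40]);
translate([40, 0, 1200]) cube([120, 40, 40]);
translate([40, 0, 1500]) cube([120, 40, 40]);
translate([40, 0, 1800]) cube([120, 40, 40]);
translate([160, 0, 0]) cube([40, 40, 2160]);


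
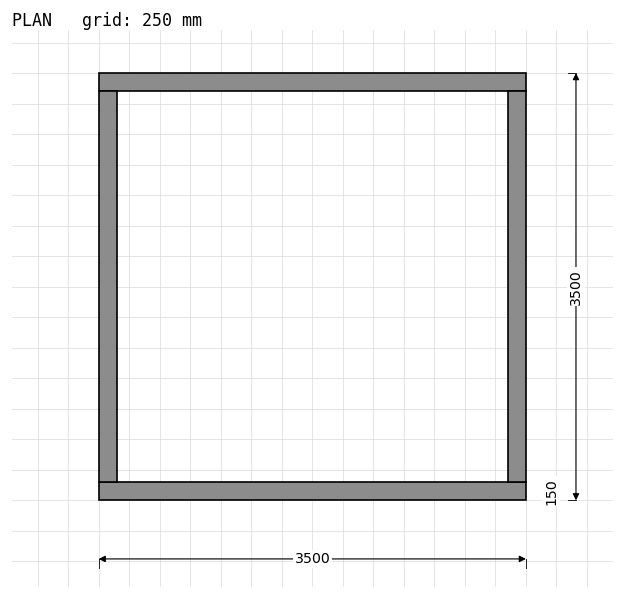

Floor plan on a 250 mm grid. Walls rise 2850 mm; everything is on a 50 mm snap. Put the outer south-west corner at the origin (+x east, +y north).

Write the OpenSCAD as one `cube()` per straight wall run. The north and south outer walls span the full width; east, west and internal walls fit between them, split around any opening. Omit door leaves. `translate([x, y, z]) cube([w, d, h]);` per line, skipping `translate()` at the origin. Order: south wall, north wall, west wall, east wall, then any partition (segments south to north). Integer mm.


cube([3500, 150, 2850]);
translate([0, 3350, 0]) cube([3500, 150, 2850]);
translate([0, 150, 0]) cube([150, 3200, 2850]);
translate([3350, 150, 0]) cube([150, 3200, 2850]);


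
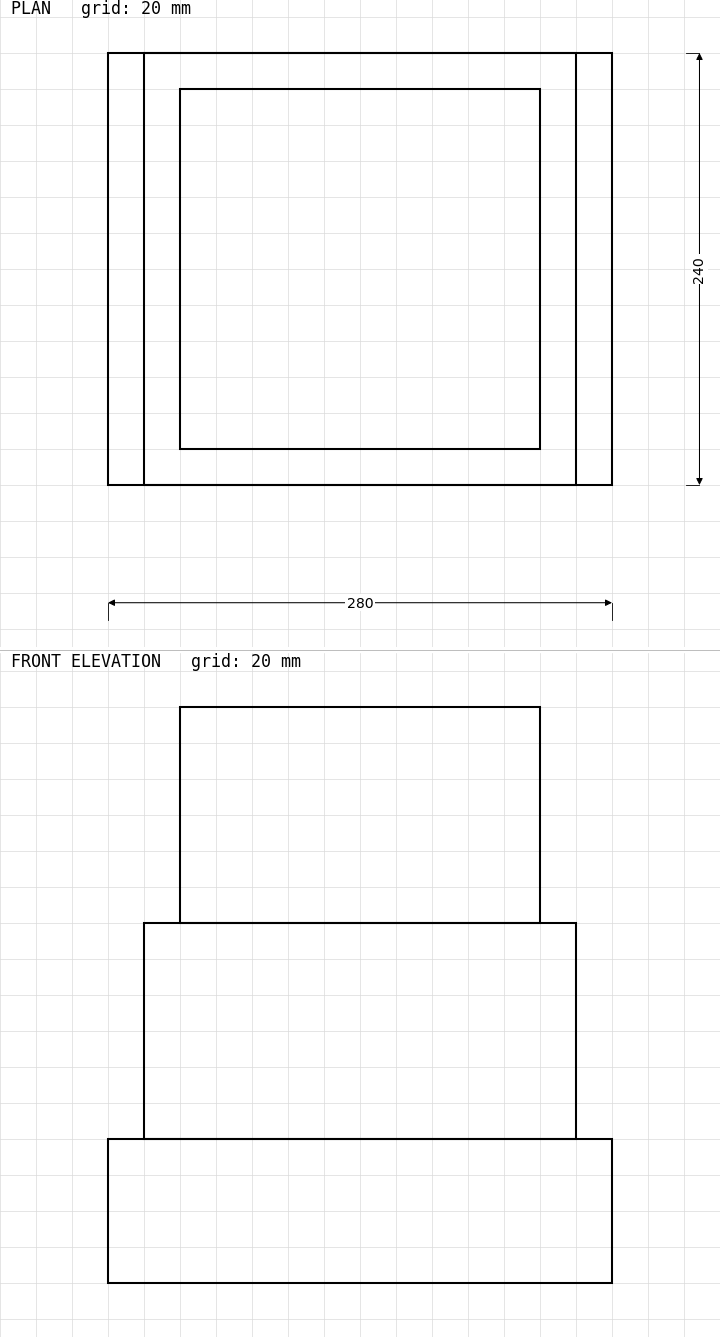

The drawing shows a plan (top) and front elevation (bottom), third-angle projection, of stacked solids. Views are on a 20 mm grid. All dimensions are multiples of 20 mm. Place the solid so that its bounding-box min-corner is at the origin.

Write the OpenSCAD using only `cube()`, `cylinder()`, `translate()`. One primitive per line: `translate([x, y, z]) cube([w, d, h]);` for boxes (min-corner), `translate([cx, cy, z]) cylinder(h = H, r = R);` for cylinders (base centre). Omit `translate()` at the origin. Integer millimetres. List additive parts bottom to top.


cube([280, 240, 80]);
translate([20, 0, 80]) cube([240, 240, 120]);
translate([40, 20, 200]) cube([200, 200, 120]);
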